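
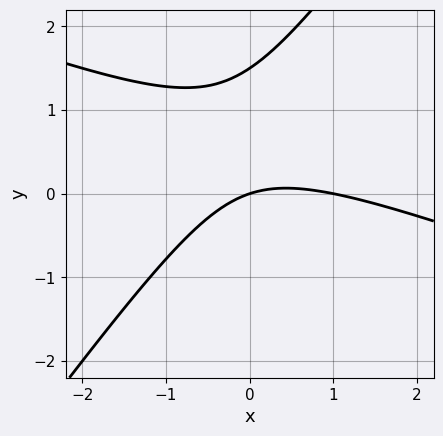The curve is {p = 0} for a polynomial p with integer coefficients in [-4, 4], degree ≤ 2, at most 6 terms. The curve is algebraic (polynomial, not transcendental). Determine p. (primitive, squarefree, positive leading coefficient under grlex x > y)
x^2 + 2*x*y - 2*y^2 - x + 3*y

(a) The degree is 2 — a generic line meets the curve in up to 2 points.
(b) From the visible intercepts: it crosses the y-axis at the gridline y = 0; among the integer gridlines, it crosses the x-axis at x ∈ {0, 1}.
(c) The integer polynomial consistent with all of this is the stated p.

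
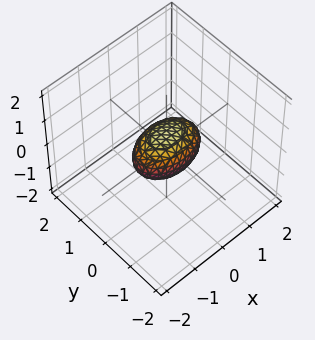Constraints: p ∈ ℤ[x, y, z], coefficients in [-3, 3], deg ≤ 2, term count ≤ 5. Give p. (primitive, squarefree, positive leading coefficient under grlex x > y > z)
x^2 + 2*y^2 + 2*z^2 - 1

First, the degree is 2 — a closed, bounded, convex surface; a quadric.
Then, symmetries: it's symmetric under y → −y, forcing even powers of y; it's symmetric under z → −z, forcing even powers of z; the x ↦ −x reflection is a symmetry, so x appears only in even powers.
Next, reading off the gridlines: the x-axis gridline crossings are at x ∈ {-1, 1}.
Finally, putting this together gives p.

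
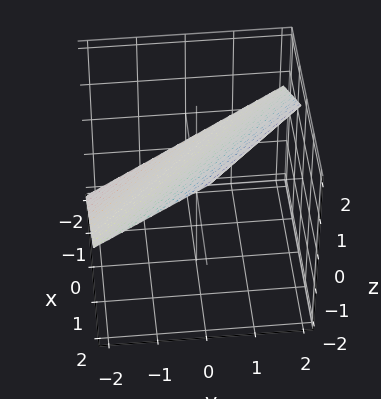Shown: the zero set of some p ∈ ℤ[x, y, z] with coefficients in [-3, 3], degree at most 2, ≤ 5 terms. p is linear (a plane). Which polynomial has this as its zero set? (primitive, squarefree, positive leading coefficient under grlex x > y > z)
2*x + 2*y - 3*z + 2

First, the degree is 1 — every cross-section is a straight line — this is a plane.
Then, from the visible intercepts: it crosses the x-axis at the gridline x = -1; one y-axis crossing is at y = -1.
Finally, the integer polynomial consistent with all of this is the stated p.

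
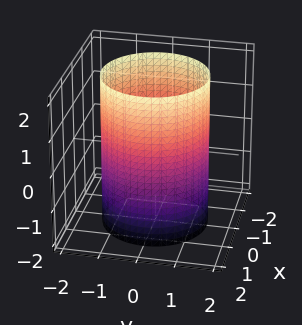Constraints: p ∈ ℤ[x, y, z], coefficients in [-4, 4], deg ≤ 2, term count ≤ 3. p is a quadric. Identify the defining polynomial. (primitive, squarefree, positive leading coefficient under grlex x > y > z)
(a) Degree: constant cross-section along one axis; a quadric, so deg p = 2.
(b) Symmetries: mirror symmetry z ↦ −z ⇒ only even powers of z; rotational symmetry about the z-axis ⇒ p depends on x, y only through x² + y².
(c) Against the integer gridlines: the surface avoids every integer z-axis point in the box; a circular section at z = 0 has radius between 1 and 2.
(d) Fitting integer coefficients to these (and the overall shape) gives p.

x^2 + y^2 - 2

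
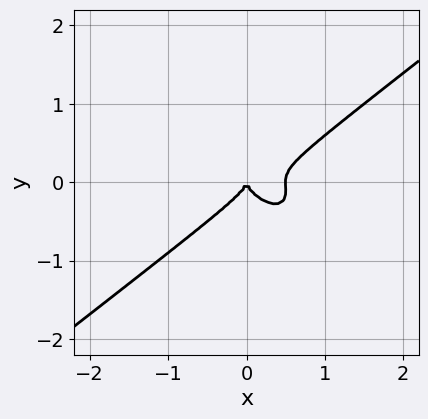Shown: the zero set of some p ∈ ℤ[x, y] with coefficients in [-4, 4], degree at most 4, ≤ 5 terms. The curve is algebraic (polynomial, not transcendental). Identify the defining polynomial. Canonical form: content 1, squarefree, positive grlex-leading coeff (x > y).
(a) Degree: a generic line meets the curve in up to 3 points, so deg p = 3.
(b) Reading off the gridlines: one y-axis crossing is at y = 0; it crosses the x-axis at the gridline x = 0.
(c) These observations pin down the coefficients.

2*x^3 - x*y^2 - 3*y^3 - x^2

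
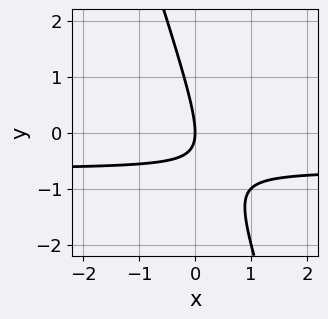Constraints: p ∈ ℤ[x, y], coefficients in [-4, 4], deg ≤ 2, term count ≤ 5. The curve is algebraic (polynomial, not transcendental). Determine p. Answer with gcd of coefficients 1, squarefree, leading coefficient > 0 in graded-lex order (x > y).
3*x*y + y^2 + 2*x

(a) The degree is 2 — a generic line meets the curve in up to 2 points.
(b) Against the integer gridlines: one x-axis crossing is at x = 0; it crosses the y-axis at the gridline y = 0.
(c) These observations pin down the coefficients.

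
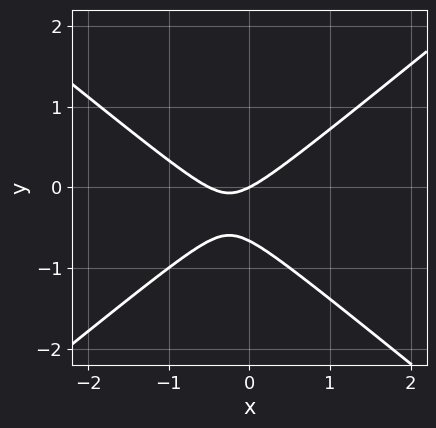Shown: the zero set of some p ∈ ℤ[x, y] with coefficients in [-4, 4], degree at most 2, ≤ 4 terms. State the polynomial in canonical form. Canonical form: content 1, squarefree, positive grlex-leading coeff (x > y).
First, deg p = 2. The shape is more complex than any degree-1 curve.
Then, checking where it meets the axes: one x-axis crossing is at x = 0; it meets the y-axis at y = 0 (among the integer gridlines).
Finally, together with the visible shape, these determine p as stated.

2*x^2 - 3*y^2 + x - 2*y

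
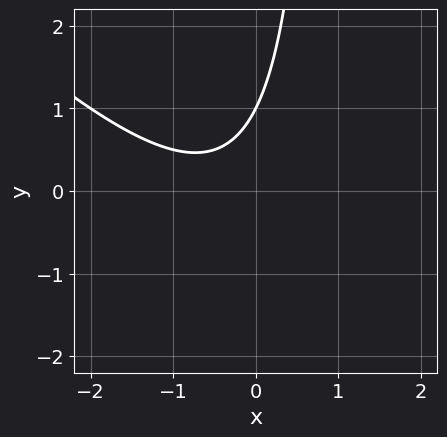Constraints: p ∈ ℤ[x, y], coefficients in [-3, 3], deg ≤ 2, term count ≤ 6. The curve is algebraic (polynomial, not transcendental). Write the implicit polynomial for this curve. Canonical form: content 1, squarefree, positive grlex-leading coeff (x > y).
x^2 + x*y + x - y + 1

1. Degree: the shape is more complex than any degree-1 curve, so deg p = 2.
2. Checking where it meets the axes: it misses every integer gridline on the x-axis; it meets the y-axis at y = 1 (among the integer gridlines).
3. Putting this together gives p.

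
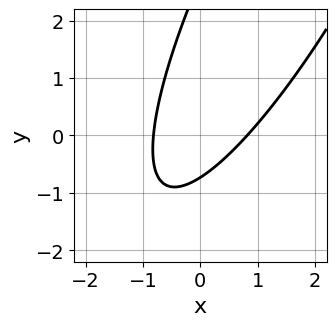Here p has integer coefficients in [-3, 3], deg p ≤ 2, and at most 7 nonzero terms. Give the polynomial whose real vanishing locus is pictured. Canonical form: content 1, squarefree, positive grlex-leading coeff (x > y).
(a) deg p = 2. The shape is more complex than any degree-1 curve.
(b) Matching integer coefficients to the picture gives p.

3*x^2 - 3*x*y + y^2 - 2*y - 2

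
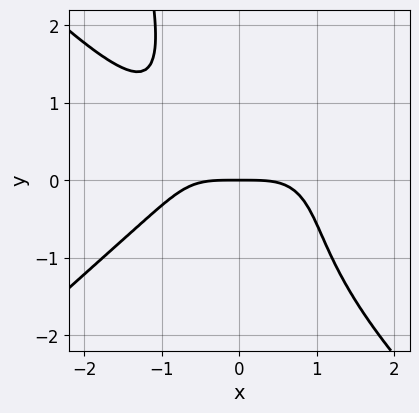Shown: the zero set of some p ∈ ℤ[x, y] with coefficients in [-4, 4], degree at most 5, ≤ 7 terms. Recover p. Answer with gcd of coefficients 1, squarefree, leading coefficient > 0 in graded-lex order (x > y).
x^4 - x^2*y^2 + 2*x*y^2 + y^3 + 2*y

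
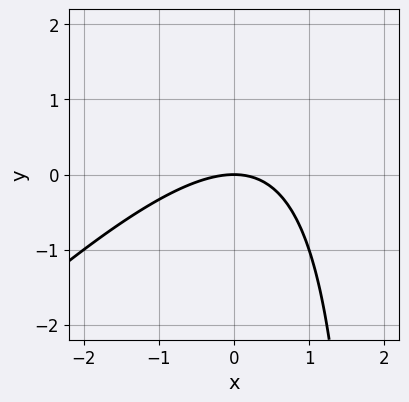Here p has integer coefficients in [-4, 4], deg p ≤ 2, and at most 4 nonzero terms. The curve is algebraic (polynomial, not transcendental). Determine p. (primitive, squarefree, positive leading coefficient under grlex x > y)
x^2 - x*y + 2*y

(a) Degree: a generic line meets the curve in up to 2 points, so deg p = 2.
(b) Observable constraints: it meets the y-axis at y = 0 (among the integer gridlines); it meets the x-axis at x = 0 (among the integer gridlines).
(c) Fitting integer coefficients to these (and the overall shape) gives p.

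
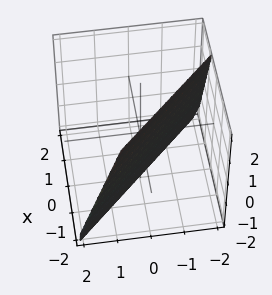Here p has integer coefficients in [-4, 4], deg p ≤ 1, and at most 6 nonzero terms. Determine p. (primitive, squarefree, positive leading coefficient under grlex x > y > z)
(a) Degree: the surface is flat (a plane), so deg p = 1.
(b) Checking where it meets the axes: it meets the z-axis at z = -2 (among the integer gridlines).
(c) Together with the visible shape, these determine p as stated.

3*x + 3*y + z + 2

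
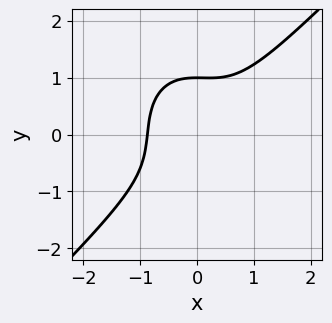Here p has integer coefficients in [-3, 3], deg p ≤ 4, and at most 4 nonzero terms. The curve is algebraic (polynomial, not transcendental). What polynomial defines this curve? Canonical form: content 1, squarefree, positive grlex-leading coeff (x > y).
(a) deg p = 3. The shape is more complex than any degree-2 curve.
(b) Against the integer gridlines: one y-axis crossing is at y = 1.
(c) Solving for integer coefficients yields p as stated.

3*x^3 - x^2*y - 2*y^3 + 2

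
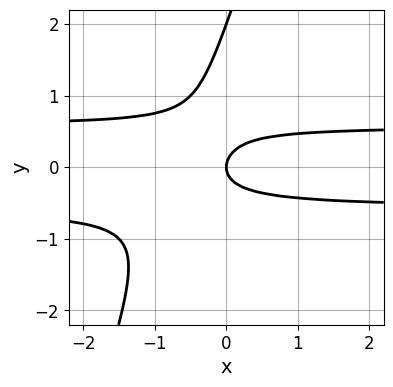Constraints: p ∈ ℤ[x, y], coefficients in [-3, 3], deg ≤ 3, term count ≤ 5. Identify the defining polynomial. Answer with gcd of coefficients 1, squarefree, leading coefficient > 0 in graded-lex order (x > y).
(a) The degree is 3 — the shape is more complex than any degree-2 curve.
(b) From the axis intercepts and sections: the y-axis gridline crossings are at y ∈ {0, 2}; one x-axis crossing is at x = 0.
(c) The integer polynomial consistent with all of this is the stated p.

3*x*y^2 - y^3 + 2*y^2 - x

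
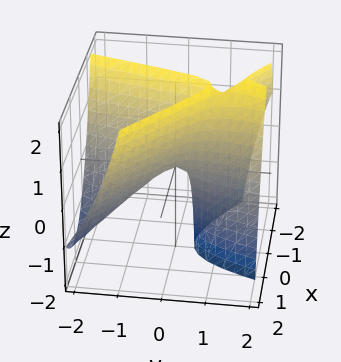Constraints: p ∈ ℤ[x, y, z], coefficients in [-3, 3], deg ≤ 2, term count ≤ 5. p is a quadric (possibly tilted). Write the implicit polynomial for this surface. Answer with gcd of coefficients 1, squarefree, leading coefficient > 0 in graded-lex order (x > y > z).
3*x^2 + 3*x*y - y^2 + 2*y*z - z

First, the degree is 2 — the shape is more complex than any degree-1 surface.
Next, checking where it meets the axes: it meets the z-axis at z = 0 (among the integer gridlines); it meets the y-axis at y = 0 (among the integer gridlines); it crosses the x-axis at the gridline x = 0.
Finally, these observations pin down the coefficients.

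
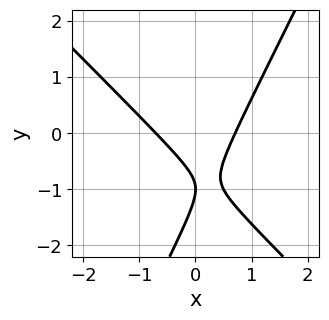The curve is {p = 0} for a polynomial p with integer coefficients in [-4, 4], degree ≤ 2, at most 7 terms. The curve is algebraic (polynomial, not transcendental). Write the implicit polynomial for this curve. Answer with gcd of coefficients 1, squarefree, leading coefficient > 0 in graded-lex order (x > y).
First, deg p = 2. No degree-1 curve has this shape.
Then, reading off the gridlines: it meets the y-axis at y = -1 (among the integer gridlines).
Finally, the integer polynomial consistent with all of this is the stated p.

2*x^2 + x*y - y^2 - 2*y - 1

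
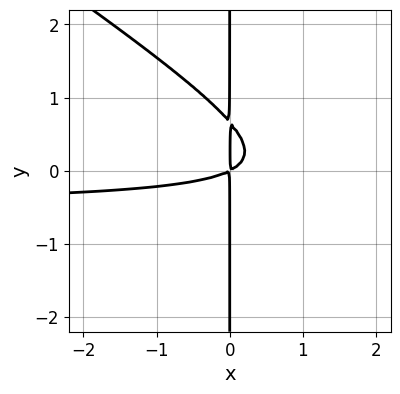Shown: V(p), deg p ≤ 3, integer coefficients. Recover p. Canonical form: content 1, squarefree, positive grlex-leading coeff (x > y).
Degree: the shape is more complex than any degree-2 curve, so deg p = 3.
Checking where it meets the axes: every point of the y-axis in the box is on the curve.
Assembling these constraints gives the stated polynomial.

2*x^2*y + 3*x*y^2 + x^2 - 2*x*y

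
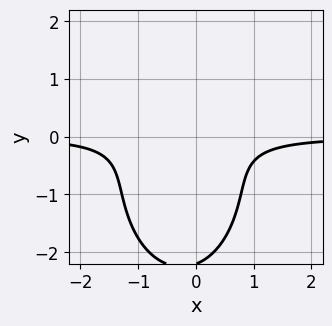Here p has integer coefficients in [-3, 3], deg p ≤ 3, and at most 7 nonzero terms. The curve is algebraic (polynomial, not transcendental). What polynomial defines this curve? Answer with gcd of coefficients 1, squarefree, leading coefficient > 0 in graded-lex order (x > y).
2*x^2*y + y^3 + x*y + 2*y^2 + 1

First, the degree is 3 — the shape is more complex than any degree-2 curve.
Next, reading off the gridlines: the curve avoids every integer y-axis point in the box; it misses every integer gridline on the x-axis.
Finally, matching integer coefficients to the picture gives p.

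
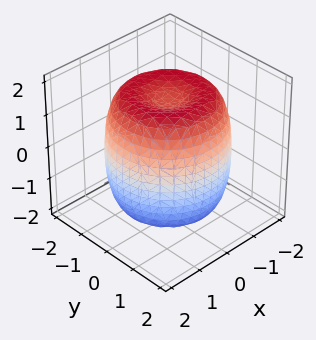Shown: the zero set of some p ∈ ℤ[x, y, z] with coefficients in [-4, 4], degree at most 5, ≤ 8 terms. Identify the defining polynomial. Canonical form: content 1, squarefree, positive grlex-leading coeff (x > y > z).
1. Degree: the shape is more complex than any degree-3 surface, so deg p = 4.
2. Symmetries: the z-axis is an axis of rotation, so x and y enter only as x² + y².
3. Checking where it meets the axes: a circular section at z = -1 has radius between 1 and 2.
4. The integer polynomial consistent with all of this is the stated p.

x^4 + 2*x^2*y^2 + y^4 - 2*x^2 - 2*y^2 + z^2 - 2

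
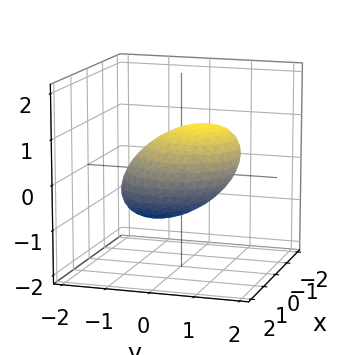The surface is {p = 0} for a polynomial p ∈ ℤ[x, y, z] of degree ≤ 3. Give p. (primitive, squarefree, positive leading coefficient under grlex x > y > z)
1. deg p = 2. No degree-1 surface has this shape.
2. From the axis intercepts and sections: the z-axis gridline crossings are at z ∈ {-1, 1}.
3. Putting this together gives p.

2*x^2 + 2*y^2 - 2*y*z + 3*z^2 - 3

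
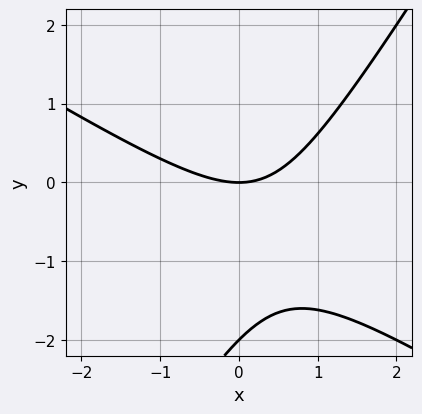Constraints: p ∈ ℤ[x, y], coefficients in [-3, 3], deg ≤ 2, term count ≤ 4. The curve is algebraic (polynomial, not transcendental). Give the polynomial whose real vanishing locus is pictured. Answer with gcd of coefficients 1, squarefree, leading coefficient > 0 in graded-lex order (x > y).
x^2 + x*y - y^2 - 2*y

First, degree: no degree-1 curve has this shape, so deg p = 2.
Next, reading off the gridlines: among the integer gridlines, it crosses the y-axis at y ∈ {-2, 0}; it crosses the x-axis at the gridline x = 0.
Finally, assembling these constraints gives the stated polynomial.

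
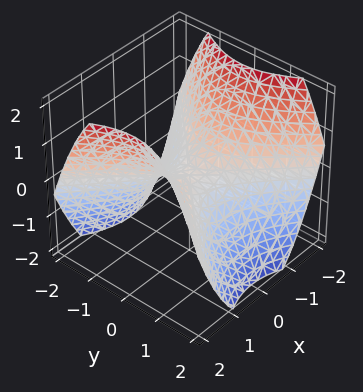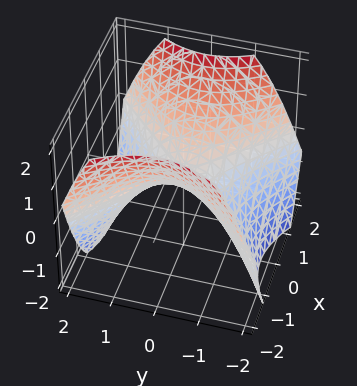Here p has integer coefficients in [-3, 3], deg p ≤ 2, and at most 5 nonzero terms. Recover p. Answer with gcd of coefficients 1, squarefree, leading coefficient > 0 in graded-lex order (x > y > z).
1. The degree is 2 — a saddle surface; a quadric.
2. Symmetries: mirror symmetry x ↦ −x ⇒ only even powers of x; mirror symmetry y ↦ −y ⇒ only even powers of y.
3. Checking where it meets the axes: one y-axis crossing is at y = 0; it crosses the x-axis at the gridline x = 0.
4. Fitting integer coefficients to these (and the overall shape) gives p.

2*x^2 - 2*y^2 - 3*z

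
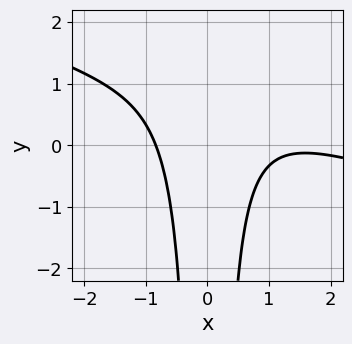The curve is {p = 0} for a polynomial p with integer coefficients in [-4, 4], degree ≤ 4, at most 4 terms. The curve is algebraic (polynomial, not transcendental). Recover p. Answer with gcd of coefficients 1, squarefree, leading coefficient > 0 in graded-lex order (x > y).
x^3 + 3*x^2*y - 2*x^2 + 2

1. deg p = 3.
2. Against the integer gridlines: it misses every integer gridline on the y-axis.
3. These observations pin down the coefficients.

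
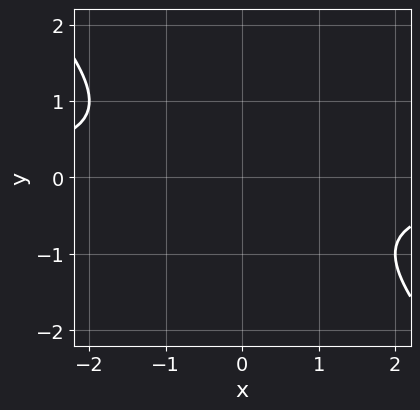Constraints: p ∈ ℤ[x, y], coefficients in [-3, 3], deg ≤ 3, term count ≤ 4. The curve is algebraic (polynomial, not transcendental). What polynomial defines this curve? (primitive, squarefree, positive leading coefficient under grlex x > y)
x*y + y^2 + 1

(a) Degree: a generic line meets the curve in up to 2 points, so deg p = 2.
(b) Checking where it meets the axes: the curve avoids every integer x-axis point in the box; the curve avoids every integer y-axis point in the box.
(c) Together with the visible shape, these determine p as stated.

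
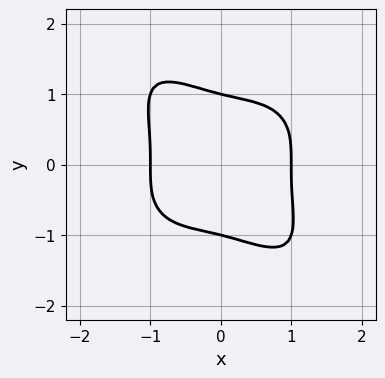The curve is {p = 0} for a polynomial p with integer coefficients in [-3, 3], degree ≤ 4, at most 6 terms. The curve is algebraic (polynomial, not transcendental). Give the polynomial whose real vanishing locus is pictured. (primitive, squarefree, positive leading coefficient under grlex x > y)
1. The degree is 4 — no degree-3 curve has this shape.
2. Checking where it meets the axes: the y-axis gridline crossings are at y ∈ {-1, 1}; the x-axis gridline crossings are at x ∈ {-1, 1}.
3. The integer polynomial consistent with all of this is the stated p.

x^4 + x*y^3 + y^4 - 1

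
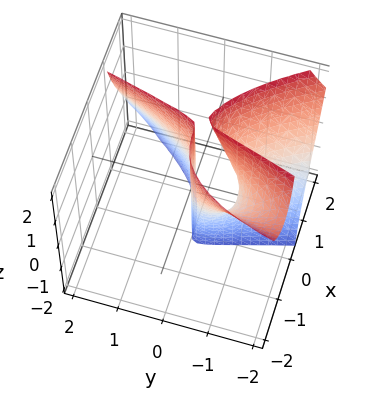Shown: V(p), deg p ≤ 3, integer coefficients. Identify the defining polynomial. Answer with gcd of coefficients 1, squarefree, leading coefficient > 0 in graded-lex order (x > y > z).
First, degree: the shape is more complex than any degree-2 surface, so deg p = 3.
Then, observable constraints: it meets the x-axis at x = 0 (among the integer gridlines); the y-axis gridline crossings are at y ∈ {-1, 0}; every point of the z-axis in the box is on the surface.
Finally, solving for integer coefficients yields p as stated.

3*x^3 + 3*x*y*z - 2*y^2 - 2*y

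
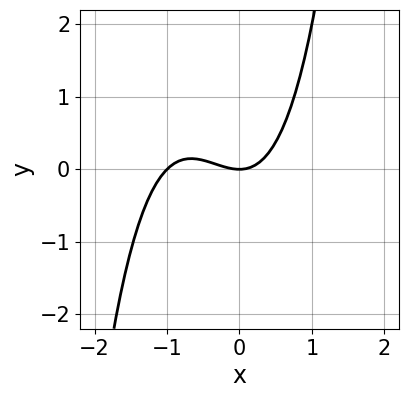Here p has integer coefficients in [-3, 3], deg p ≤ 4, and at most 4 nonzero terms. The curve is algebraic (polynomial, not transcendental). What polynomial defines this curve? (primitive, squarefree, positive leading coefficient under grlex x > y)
x^3 + x^2 - y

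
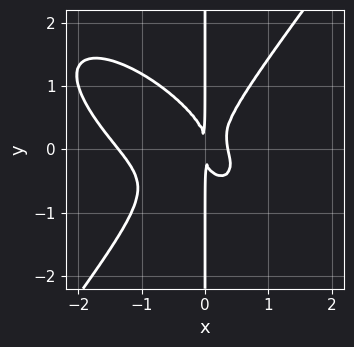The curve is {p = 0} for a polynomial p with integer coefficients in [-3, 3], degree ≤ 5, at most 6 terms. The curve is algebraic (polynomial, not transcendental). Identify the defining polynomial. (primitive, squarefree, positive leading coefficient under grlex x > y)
2*x^4 + 2*x^3*y - 2*x*y^3 + 2*x^3 - x^2

1. Degree: a generic line meets the curve in up to 4 points, so deg p = 4.
2. Against the integer gridlines: every point of the y-axis in the box is on the curve.
3. Putting this together gives p.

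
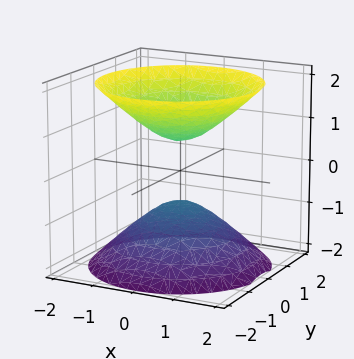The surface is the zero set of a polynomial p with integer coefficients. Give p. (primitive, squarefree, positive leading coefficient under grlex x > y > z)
2*x^2 + 2*y^2 - 2*z^2 + 1

I count 2 distinct pieces. Treating them together as one polynomial.
deg p = 2. Two sheets facing apart; a quadric.
Symmetries: it's symmetric under z → −z, forcing even powers of z; the surface is invariant under rotation about z: p = q(x² + y², z).
Checking where it meets the axes: it misses every integer gridline on the y-axis; a circular section at z = 1 has radius between 0 and 1; it misses every integer gridline on the x-axis.
These observations pin down the coefficients.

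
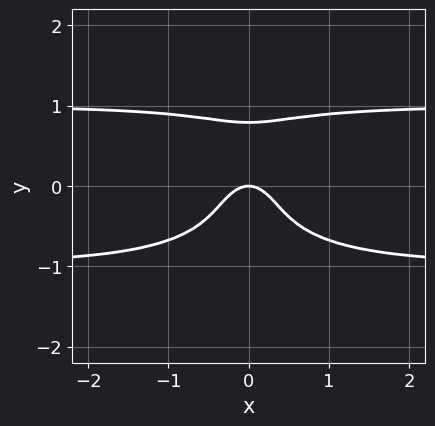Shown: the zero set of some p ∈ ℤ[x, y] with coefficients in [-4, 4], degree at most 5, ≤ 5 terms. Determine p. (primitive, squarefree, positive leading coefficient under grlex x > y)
2*x^2*y^2 + 2*y^4 - 2*x^2 - y

First, deg p = 4. A generic line meets the curve in up to 4 points.
Next, symmetries: the x ↦ −x reflection is a symmetry, so x appears only in even powers.
Next, observable constraints: it crosses the x-axis at the gridline x = 0; it meets the y-axis at y = 0 (among the integer gridlines).
Finally, these observations pin down the coefficients.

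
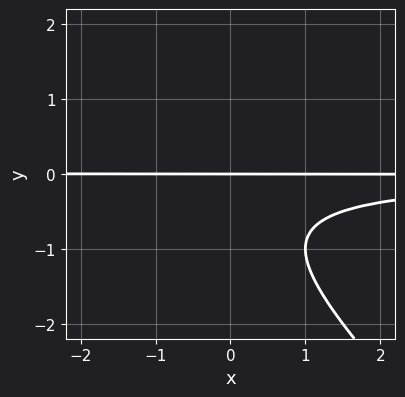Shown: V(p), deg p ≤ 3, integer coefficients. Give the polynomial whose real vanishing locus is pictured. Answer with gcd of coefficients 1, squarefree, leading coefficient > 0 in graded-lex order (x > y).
x*y^2 + y^3 + y^2 + y

Degree: no degree-2 curve has this shape, so deg p = 3.
Observable constraints: it crosses the y-axis at the gridline y = 0; every point of the x-axis in the box is on the curve.
Putting this together gives p.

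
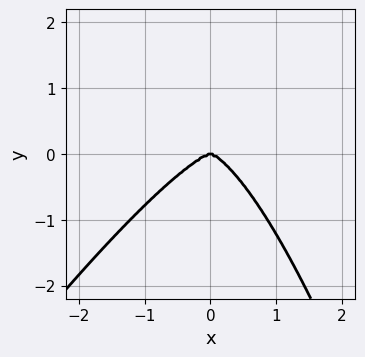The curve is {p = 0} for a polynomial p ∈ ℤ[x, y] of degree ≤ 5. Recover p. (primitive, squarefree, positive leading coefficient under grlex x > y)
(a) deg p = 4.
(b) Checking where it meets the axes: it crosses the x-axis at the gridline x = 0; it meets the y-axis at y = 0 (among the integer gridlines).
(c) Solving for integer coefficients yields p as stated.

3*x^4 - 2*x^3*y + 3*y^3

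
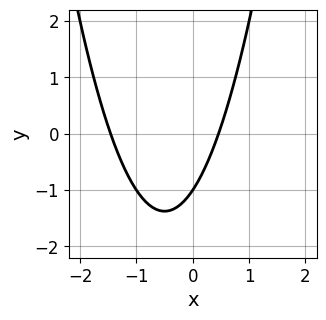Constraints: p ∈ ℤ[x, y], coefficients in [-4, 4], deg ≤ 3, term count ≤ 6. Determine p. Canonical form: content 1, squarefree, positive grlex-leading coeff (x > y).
First, deg p = 2. A generic line meets the curve in up to 2 points.
Then, from the axis intercepts and sections: it meets the y-axis at y = -1 (among the integer gridlines).
Finally, fitting integer coefficients to these (and the overall shape) gives p.

3*x^2 + 3*x - 2*y - 2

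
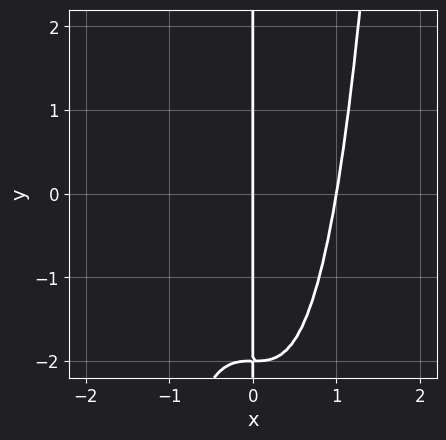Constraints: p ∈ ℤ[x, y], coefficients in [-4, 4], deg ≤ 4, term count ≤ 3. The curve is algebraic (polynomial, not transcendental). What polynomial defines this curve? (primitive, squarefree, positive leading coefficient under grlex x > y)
(a) Degree: a generic line meets the curve in up to 4 points, so deg p = 4.
(b) From the axis intercepts and sections: among the integer gridlines, it crosses the x-axis at x ∈ {0, 1}; every point of the y-axis in the box is on the curve.
(c) Putting this together gives p.

2*x^4 - x*y - 2*x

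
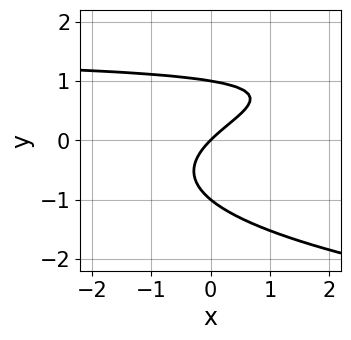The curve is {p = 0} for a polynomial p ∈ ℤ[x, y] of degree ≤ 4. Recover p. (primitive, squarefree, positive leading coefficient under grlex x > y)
3*y^3 - 2*x*y + 3*x - 3*y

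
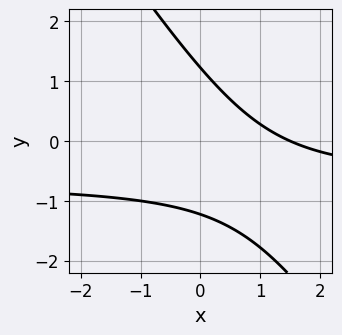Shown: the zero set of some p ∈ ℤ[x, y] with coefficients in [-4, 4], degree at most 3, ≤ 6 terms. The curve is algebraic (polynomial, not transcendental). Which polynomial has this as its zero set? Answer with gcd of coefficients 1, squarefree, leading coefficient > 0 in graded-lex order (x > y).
deg p = 2. A generic line meets the curve in up to 2 points.
The integer polynomial consistent with all of this is the stated p.

3*x*y + 2*y^2 + 2*x - 3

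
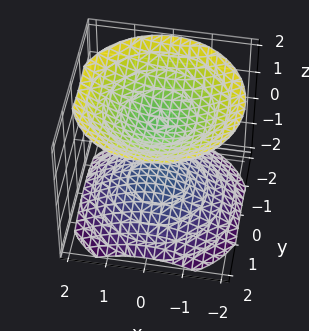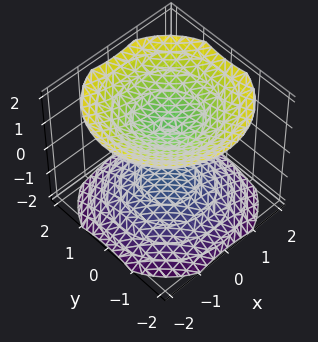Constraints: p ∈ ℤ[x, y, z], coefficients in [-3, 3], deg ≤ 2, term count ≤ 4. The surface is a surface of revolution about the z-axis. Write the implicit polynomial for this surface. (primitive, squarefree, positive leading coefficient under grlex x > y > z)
I count 2 distinct pieces.
The degree is 2 — the shape is more complex than any degree-1 surface.
By symmetry, every cross-section ⟂ z is a circle, so x, y appear only via x² + y².
Reading off the gridlines: among the integer gridlines, it crosses the z-axis at z ∈ {-1, 1}; the surface avoids every integer x-axis point in the box.
The integer polynomial consistent with all of this is the stated p.

2*x^2 + 2*y^2 - 3*z^2 + 3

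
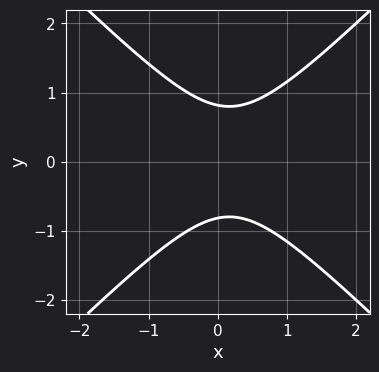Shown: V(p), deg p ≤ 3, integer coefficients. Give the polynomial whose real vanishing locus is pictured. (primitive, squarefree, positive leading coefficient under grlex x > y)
deg p = 2. A generic line meets the curve in up to 2 points.
Symmetries: mirror symmetry y ↦ −y ⇒ only even powers of y.
Checking where it meets the axes: no x-intercept at any integer in the box.
These observations pin down the coefficients.

3*x^2 - 3*y^2 - x + 2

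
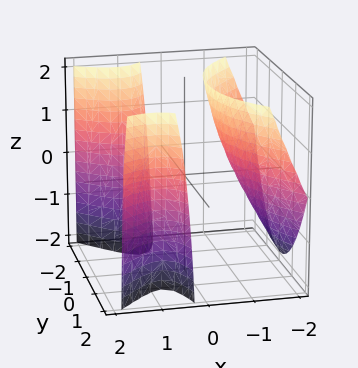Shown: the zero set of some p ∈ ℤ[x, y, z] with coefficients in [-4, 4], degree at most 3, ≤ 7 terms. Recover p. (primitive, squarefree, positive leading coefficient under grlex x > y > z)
2*x^3 - x^2*z - 2*x*y^2 + 2*x*z + 3

First, I count 3 distinct pieces.
Then, deg p = 3.
Then, reading off the gridlines: no y-intercept at any integer in the box; no z-intercept at any integer in the box.
Finally, together with the visible shape, these determine p as stated.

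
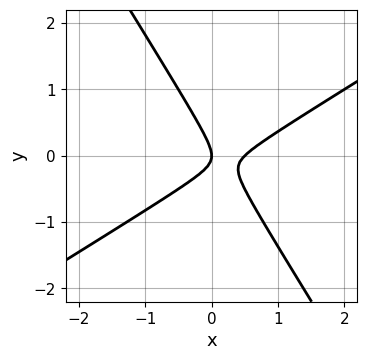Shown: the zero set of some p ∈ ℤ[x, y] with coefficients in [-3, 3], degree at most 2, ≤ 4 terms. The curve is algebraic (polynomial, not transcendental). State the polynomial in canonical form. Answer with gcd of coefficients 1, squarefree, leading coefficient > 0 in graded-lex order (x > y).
1. The degree is 2 — the shape is more complex than any degree-1 curve.
2. From the visible intercepts: it meets the x-axis at x = 0 (among the integer gridlines); one y-axis crossing is at y = 0.
3. Fitting integer coefficients to these (and the overall shape) gives p.

2*x^2 - 2*x*y - 2*y^2 - x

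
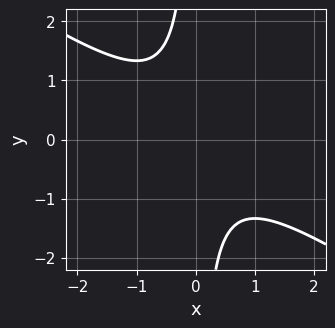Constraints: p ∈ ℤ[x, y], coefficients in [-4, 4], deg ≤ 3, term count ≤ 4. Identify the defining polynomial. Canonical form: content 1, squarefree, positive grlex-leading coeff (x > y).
2*x^2 + 3*x*y + 2

(a) The degree is 2 — no degree-1 curve has this shape.
(b) From the visible intercepts: the curve avoids every integer y-axis point in the box; the curve avoids every integer x-axis point in the box.
(c) Assembling these constraints gives the stated polynomial.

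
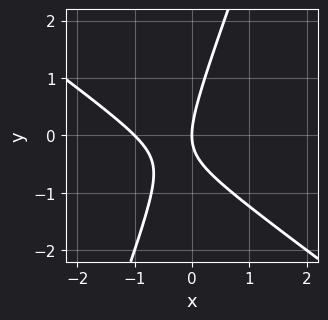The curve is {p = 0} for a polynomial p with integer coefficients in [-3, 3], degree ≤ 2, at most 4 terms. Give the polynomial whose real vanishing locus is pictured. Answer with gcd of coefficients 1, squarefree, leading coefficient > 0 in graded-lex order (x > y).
2*x^2 + 2*x*y - y^2 + 2*x

The degree is 2 — the shape is more complex than any degree-1 curve.
Reading off the gridlines: it meets the y-axis at y = 0 (among the integer gridlines); among the integer gridlines, it crosses the x-axis at x ∈ {-1, 0}.
Putting this together gives p.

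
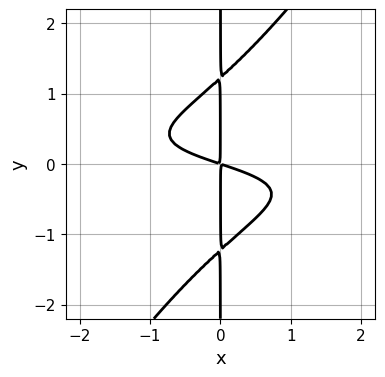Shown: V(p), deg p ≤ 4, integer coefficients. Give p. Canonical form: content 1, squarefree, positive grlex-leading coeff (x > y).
1. The degree is 4 — a generic line meets the curve in up to 4 points.
2. Observable constraints: the visible y-axis segment lies entirely on the curve.
3. The integer polynomial consistent with all of this is the stated p.

3*x^2*y^2 - 2*x*y^3 + x^2 + 3*x*y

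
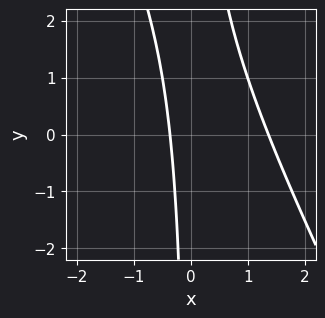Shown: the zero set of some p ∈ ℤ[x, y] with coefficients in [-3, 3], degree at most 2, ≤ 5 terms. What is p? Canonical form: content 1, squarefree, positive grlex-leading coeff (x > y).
(a) Degree: the shape is more complex than any degree-1 curve, so deg p = 2.
(b) Observable constraints: no y-intercept at any integer in the box.
(c) Assembling these constraints gives the stated polynomial.

2*x^2 + x*y - 2*x - 1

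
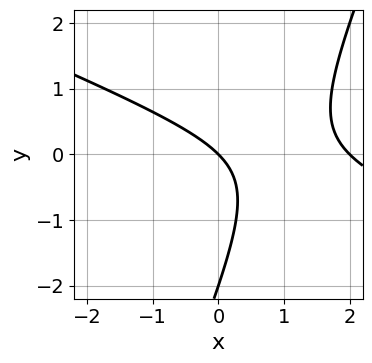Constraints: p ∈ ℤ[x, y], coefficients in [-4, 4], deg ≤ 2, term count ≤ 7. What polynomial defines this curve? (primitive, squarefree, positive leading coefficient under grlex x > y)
First, the degree is 2 — a generic line meets the curve in up to 2 points.
Then, from the axis intercepts and sections: among the integer gridlines, it crosses the x-axis at x ∈ {0, 2}; the y-axis gridline crossings are at y ∈ {-2, 0}.
Finally, together with the visible shape, these determine p as stated.

x^2 + 2*x*y - y^2 - 2*x - 2*y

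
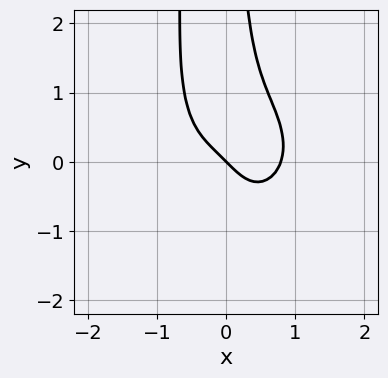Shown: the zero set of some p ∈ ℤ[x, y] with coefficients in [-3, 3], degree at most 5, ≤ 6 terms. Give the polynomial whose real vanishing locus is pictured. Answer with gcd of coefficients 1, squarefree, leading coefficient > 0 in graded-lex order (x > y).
(a) Degree: no degree-3 curve has this shape, so deg p = 4.
(b) Reading off the gridlines: it meets the x-axis at x = 0 (among the integer gridlines); it crosses the y-axis at the gridline y = 0.
(c) The integer polynomial consistent with all of this is the stated p.

2*x^4 + 2*x^2*y^2 + x*y^2 - x - y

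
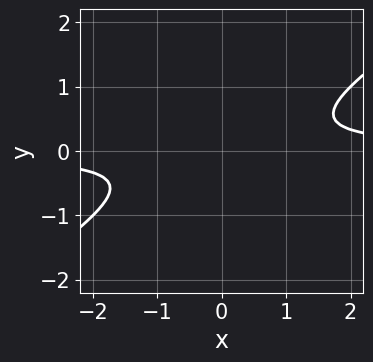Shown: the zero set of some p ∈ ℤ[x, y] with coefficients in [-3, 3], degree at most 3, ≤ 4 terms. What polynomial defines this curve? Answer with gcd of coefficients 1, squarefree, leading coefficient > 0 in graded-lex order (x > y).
2*x*y - 3*y^2 - 1

1. deg p = 2. The shape is more complex than any degree-1 curve.
2. From the axis intercepts and sections: the curve avoids every integer y-axis point in the box; the curve avoids every integer x-axis point in the box.
3. Assembling these constraints gives the stated polynomial.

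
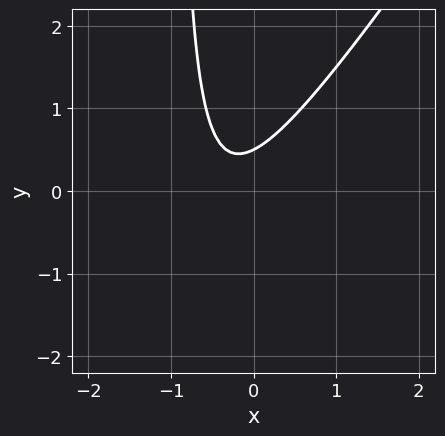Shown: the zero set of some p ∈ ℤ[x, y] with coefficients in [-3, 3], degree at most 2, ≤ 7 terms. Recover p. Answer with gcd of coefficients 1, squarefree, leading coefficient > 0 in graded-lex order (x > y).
deg p = 2. No degree-1 curve has this shape.
From the visible intercepts: no x-intercept at any integer in the box.
Putting this together gives p.

3*x^2 - 2*x*y + 2*x - 2*y + 1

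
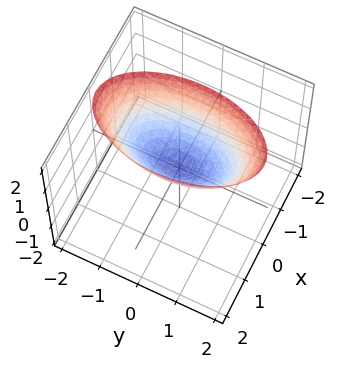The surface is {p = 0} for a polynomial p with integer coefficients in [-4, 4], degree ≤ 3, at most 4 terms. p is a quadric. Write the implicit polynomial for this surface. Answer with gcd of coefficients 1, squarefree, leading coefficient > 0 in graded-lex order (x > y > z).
3*x^2 + y^2 - 2*z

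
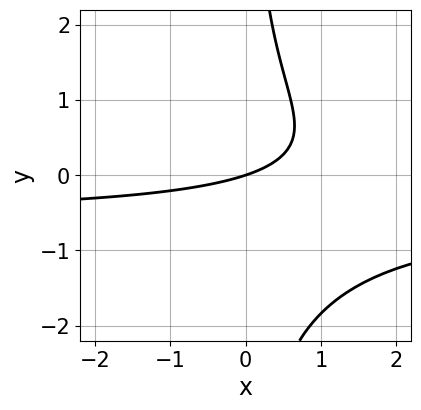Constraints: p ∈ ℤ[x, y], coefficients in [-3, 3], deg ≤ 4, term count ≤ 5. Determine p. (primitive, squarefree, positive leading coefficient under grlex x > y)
First, degree: a generic line meets the curve in up to 4 points, so deg p = 4.
Then, from the visible intercepts: it meets the y-axis at y = 0 (among the integer gridlines); it crosses the x-axis at the gridline x = 0.
Finally, solving for integer coefficients yields p as stated.

x*y^3 + x*y^2 + 2*x*y + x - 3*y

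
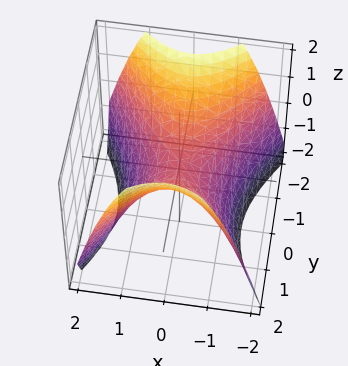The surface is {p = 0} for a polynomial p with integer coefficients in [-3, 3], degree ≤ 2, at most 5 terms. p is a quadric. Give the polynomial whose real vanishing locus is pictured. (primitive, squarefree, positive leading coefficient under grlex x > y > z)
3*x^2 - 2*y^2 + 3*z

(a) deg p = 2.
(b) Symmetries: it's symmetric under y → −y, forcing even powers of y; mirror symmetry x ↦ −x ⇒ only even powers of x.
(c) Checking where it meets the axes: one y-axis crossing is at y = 0; one z-axis crossing is at z = 0.
(d) Assembling these constraints gives the stated polynomial.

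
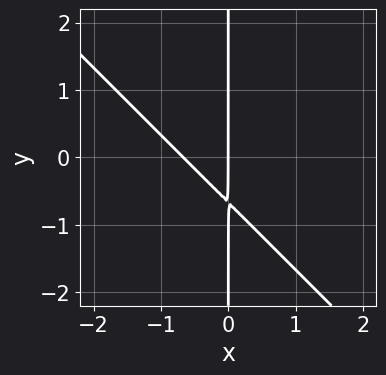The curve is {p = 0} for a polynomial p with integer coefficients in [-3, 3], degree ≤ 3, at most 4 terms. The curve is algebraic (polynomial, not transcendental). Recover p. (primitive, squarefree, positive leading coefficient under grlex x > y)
(a) The degree is 2 — no degree-1 curve has this shape.
(b) Against the integer gridlines: one x-axis crossing is at x = 0; the visible y-axis segment lies entirely on the curve.
(c) Putting this together gives p.

3*x^2 + 3*x*y + 2*x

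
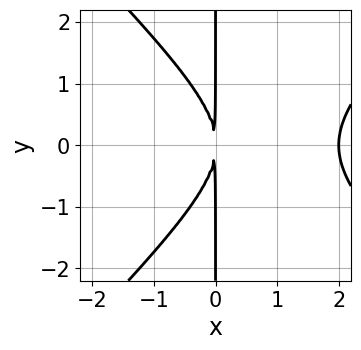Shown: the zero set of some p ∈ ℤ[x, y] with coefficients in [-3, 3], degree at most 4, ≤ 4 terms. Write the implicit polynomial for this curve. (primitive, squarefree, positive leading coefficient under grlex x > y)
(a) deg p = 3. The shape is more complex than any degree-2 curve.
(b) Symmetries: it's symmetric under y → −y, forcing even powers of y.
(c) Against the integer gridlines: every point of the y-axis in the box is on the curve; it crosses the x-axis at the gridline x = 2.
(d) Fitting integer coefficients to these (and the overall shape) gives p.

x^3 - x*y^2 - 2*x^2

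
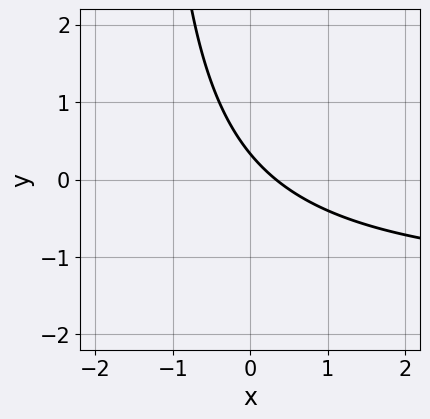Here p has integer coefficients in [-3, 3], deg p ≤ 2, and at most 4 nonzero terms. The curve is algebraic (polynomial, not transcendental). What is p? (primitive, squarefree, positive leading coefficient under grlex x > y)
2*x*y + 3*x + 3*y - 1

First, degree: a generic line meets the curve in up to 2 points, so deg p = 2.
Finally, the integer polynomial consistent with all of this is the stated p.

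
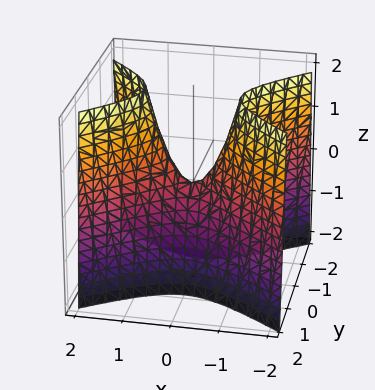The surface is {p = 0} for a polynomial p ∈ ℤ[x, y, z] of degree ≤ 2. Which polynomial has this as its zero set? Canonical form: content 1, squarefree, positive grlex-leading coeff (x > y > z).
Degree: a saddle surface; a quadric, so deg p = 2.
Symmetries: mirror symmetry x ↦ −x ⇒ only even powers of x; it's symmetric under y → −y, forcing even powers of y.
Observable constraints: it crosses the z-axis at the gridline z = 0; it crosses the y-axis at the gridline y = 0; it crosses the x-axis at the gridline x = 0.
Assembling these constraints gives the stated polynomial.

2*x^2 - 3*y^2 - z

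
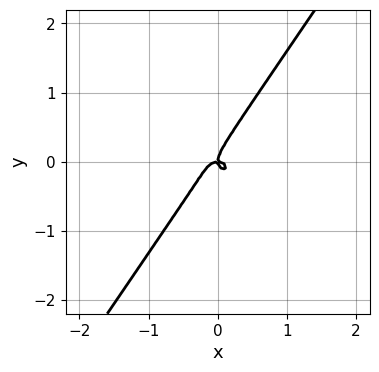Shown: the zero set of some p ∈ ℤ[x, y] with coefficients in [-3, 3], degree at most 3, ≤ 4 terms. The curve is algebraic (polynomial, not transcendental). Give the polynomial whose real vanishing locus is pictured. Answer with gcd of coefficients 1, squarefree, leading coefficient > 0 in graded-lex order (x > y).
1. Degree: a generic line meets the curve in up to 3 points, so deg p = 3.
2. Checking where it meets the axes: it crosses the y-axis at the gridline y = 0; one x-axis crossing is at x = 0.
3. Solving for integer coefficients yields p as stated.

3*x^3 + 3*x*y^2 - 3*y^3 + x*y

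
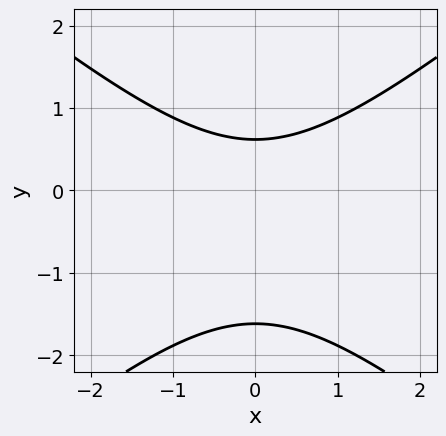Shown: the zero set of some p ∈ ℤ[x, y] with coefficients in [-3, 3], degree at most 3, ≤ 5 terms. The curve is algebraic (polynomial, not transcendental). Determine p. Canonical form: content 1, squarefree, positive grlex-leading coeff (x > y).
2*x^2 - 3*y^2 - 3*y + 3

1. deg p = 2.
2. Symmetries: it's symmetric under x → −x, forcing even powers of x.
3. From the axis intercepts and sections: it misses every integer gridline on the x-axis.
4. Matching integer coefficients to the picture gives p.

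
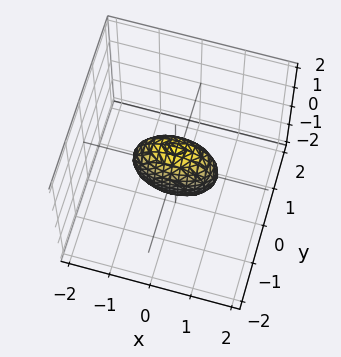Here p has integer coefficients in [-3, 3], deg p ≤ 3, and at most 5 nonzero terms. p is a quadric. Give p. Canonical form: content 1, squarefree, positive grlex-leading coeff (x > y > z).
x^2 + 3*y^2 + z^2 - 1

1. Degree: bounded and convex; a quadric, so deg p = 2.
2. Symmetries: the y ↦ −y reflection is a symmetry, so y appears only in even powers; it's symmetric under x → −x, forcing even powers of x; mirror symmetry z ↦ −z ⇒ only even powers of z.
3. Against the integer gridlines: the z-axis gridline crossings are at z ∈ {-1, 1}; the x-axis gridline crossings are at x ∈ {-1, 1}.
4. Together with the visible shape, these determine p as stated.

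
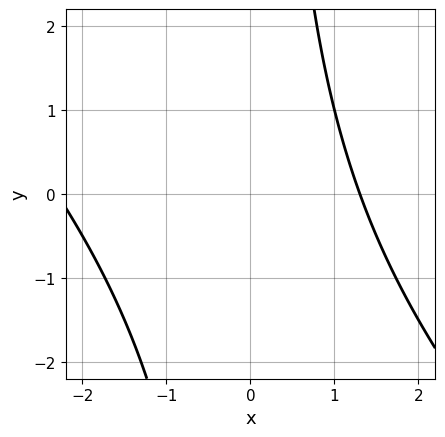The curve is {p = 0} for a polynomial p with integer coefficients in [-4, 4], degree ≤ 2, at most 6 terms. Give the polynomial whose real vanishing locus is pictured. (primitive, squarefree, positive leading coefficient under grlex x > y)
x^2 + x*y + x - 3

1. deg p = 2. No degree-1 curve has this shape.
2. From the visible intercepts: no y-intercept at any integer in the box.
3. Fitting integer coefficients to these (and the overall shape) gives p.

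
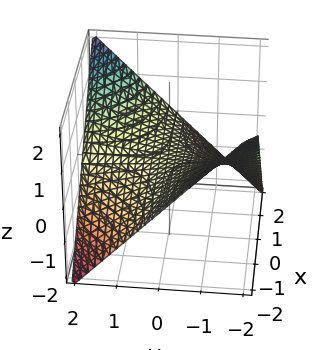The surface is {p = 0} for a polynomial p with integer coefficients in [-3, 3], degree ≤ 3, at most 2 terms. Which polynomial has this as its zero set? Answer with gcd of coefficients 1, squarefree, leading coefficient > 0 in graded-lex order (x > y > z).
deg p = 2. A hyperbolic paraboloid; a quadric.
From the axis intercepts and sections: the visible y-axis segment lies entirely on the surface; it crosses the z-axis at the gridline z = 0; every point of the x-axis in the box is on the surface.
Putting this together gives p.

x*y - 2*z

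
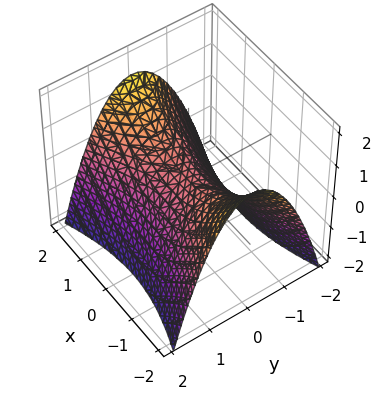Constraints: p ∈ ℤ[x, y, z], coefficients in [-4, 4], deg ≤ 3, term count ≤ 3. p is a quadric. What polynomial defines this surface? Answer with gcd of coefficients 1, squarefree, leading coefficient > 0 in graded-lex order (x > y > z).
x^2 - 3*y^2 - 3*z

(a) The degree is 2 — a saddle surface; a quadric.
(b) Symmetries: it's symmetric under x → −x, forcing even powers of x; mirror symmetry y ↦ −y ⇒ only even powers of y.
(c) From the axis intercepts and sections: it crosses the z-axis at the gridline z = 0; one x-axis crossing is at x = 0.
(d) Fitting integer coefficients to these (and the overall shape) gives p.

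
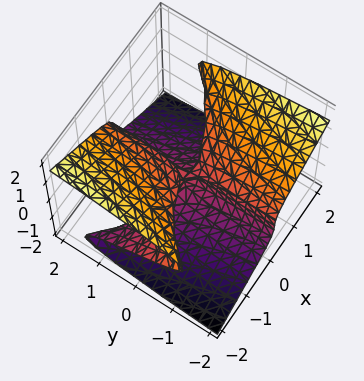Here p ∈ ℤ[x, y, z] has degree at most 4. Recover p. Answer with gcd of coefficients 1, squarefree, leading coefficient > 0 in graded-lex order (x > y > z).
x^2*z - 2*z^3 - x*y

First, deg p = 3.
Then, from the visible intercepts: every point of the y-axis in the box is on the surface; every point of the x-axis in the box is on the surface; it meets the z-axis at z = 0 (among the integer gridlines).
Finally, matching integer coefficients to the picture gives p.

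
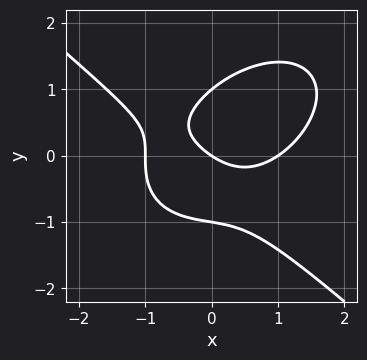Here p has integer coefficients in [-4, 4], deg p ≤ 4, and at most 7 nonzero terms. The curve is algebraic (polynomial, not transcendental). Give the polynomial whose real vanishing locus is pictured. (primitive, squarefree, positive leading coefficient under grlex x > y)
2*x^3 + 3*y^3 - 3*x*y - 2*x - 3*y

The degree is 3 — a generic line meets the curve in up to 3 points.
Observable constraints: among the integer gridlines, it crosses the x-axis at x ∈ {-1, 0, 1}; among the integer gridlines, it crosses the y-axis at y ∈ {-1, 0, 1}.
Fitting integer coefficients to these (and the overall shape) gives p.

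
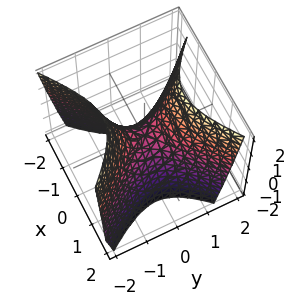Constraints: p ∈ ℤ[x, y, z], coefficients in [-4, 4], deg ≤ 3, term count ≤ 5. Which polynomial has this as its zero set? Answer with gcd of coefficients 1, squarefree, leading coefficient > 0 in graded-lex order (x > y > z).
3*x^2 - x*y - 3*y^2 + 2*z

1. Degree: the shape is more complex than any degree-1 surface, so deg p = 2.
2. From the axis intercepts and sections: it meets the x-axis at x = 0 (among the integer gridlines); it meets the y-axis at y = 0 (among the integer gridlines); one z-axis crossing is at z = 0.
3. Fitting integer coefficients to these (and the overall shape) gives p.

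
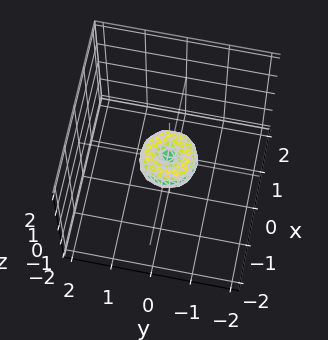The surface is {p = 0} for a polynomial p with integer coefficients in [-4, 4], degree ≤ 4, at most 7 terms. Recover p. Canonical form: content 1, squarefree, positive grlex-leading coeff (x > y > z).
2*x^4 + 4*x^2*y^2 + 2*y^4 - x^2 - y^2 + z^2

1. deg p = 4. The shape is more complex than any degree-3 surface.
2. Symmetries: rotational symmetry about the z-axis ⇒ p depends on x, y only through x² + y².
3. From the axis intercepts and sections: one z-axis crossing is at z = 0; one x-axis crossing is at x = 0; one y-axis crossing is at y = 0; a circular section at z = 0 has radius between 0 and 1.
4. Assembling these constraints gives the stated polynomial.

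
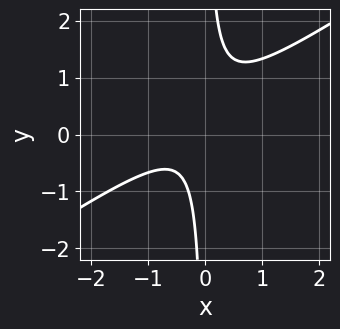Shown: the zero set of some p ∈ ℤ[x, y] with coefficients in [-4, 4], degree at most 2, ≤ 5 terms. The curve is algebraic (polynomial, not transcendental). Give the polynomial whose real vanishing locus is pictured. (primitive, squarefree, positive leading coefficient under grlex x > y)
First, deg p = 2. A generic line meets the curve in up to 2 points.
Next, against the integer gridlines: the curve avoids every integer x-axis point in the box; it misses every integer gridline on the y-axis.
Finally, putting this together gives p.

2*x^2 - 3*x*y + x + 1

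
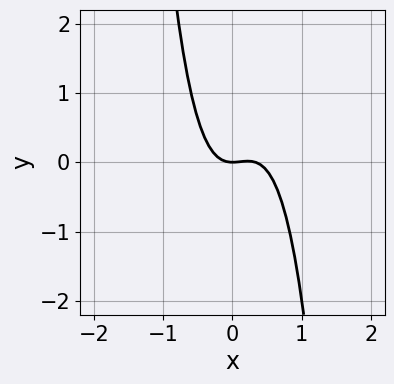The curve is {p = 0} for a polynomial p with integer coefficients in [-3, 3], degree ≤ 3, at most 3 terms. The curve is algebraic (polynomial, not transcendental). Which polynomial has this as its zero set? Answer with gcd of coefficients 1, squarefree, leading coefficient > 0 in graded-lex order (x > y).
Degree: a generic line meets the curve in up to 3 points, so deg p = 3.
Against the integer gridlines: it meets the x-axis at x = 0 (among the integer gridlines); it meets the y-axis at y = 0 (among the integer gridlines).
Matching integer coefficients to the picture gives p.

3*x^3 - x^2 + y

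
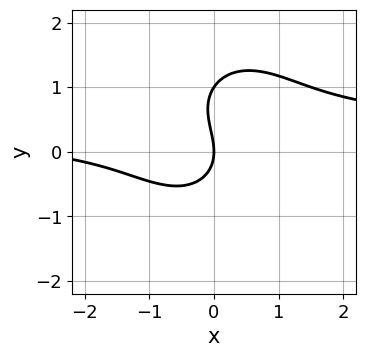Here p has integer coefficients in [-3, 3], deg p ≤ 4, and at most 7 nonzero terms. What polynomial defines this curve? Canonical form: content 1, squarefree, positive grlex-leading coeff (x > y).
3*x^2*y + 2*y^3 - x^2 - 2*y^2 - 3*x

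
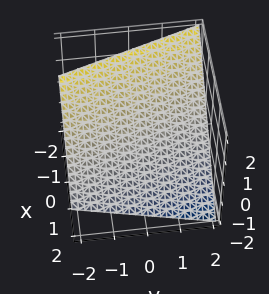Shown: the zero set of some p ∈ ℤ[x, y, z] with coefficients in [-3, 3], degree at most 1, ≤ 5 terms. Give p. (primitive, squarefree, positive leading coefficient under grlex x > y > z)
3*x + y + 3*z - 2

1. deg p = 1. Every cross-section is a straight line — this is a plane.
2. From the visible intercepts: it crosses the y-axis at the gridline y = 2.
3. These observations pin down the coefficients.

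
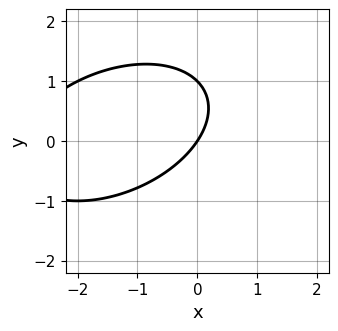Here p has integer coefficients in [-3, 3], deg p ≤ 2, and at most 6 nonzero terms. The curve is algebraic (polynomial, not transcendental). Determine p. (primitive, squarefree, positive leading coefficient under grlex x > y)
(a) deg p = 2.
(b) Observable constraints: among the integer gridlines, it crosses the y-axis at y ∈ {0, 1}; it meets the x-axis at x = 0 (among the integer gridlines).
(c) The integer polynomial consistent with all of this is the stated p.

x^2 - x*y + 2*y^2 + 3*x - 2*y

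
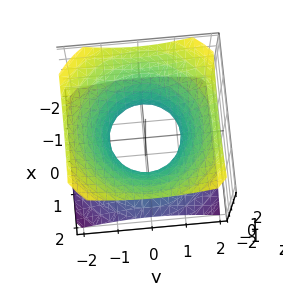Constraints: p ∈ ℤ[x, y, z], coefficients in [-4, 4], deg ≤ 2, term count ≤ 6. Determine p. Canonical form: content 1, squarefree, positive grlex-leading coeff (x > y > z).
2*x^2 + 2*y^2 - 3*z^2 - 2

(a) deg p = 2. One connected sheet with a waist; a quadric.
(b) Symmetries: mirror symmetry z ↦ −z ⇒ only even powers of z; the surface is invariant under rotation about z: p = q(x² + y², z).
(c) Against the integer gridlines: a circular section at z = 0 has radius exactly 1; the y-axis gridline crossings are at y ∈ {-1, 1}.
(d) The integer polynomial consistent with all of this is the stated p. Check: (-1, 0, 0) on the x-axis lies on the surface, and p(-1, 0, 0) = 0. ✓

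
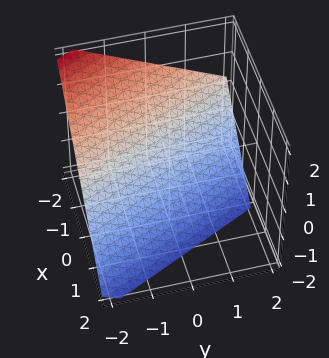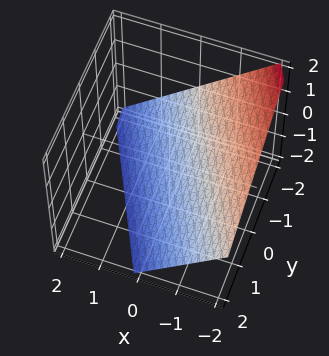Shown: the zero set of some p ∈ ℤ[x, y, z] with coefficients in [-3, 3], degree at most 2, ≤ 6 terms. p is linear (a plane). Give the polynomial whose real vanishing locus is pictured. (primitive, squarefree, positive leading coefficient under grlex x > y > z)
2*x + y + 2*z + 2

(a) The degree is 1 — the surface is flat (a plane).
(b) Against the integer gridlines: one x-axis crossing is at x = -1; it crosses the y-axis at the gridline y = -2.
(c) Solving for integer coefficients yields p as stated. Check: (0, 0, -1) on the z-axis lies on the surface, and p(0, 0, -1) = 0. ✓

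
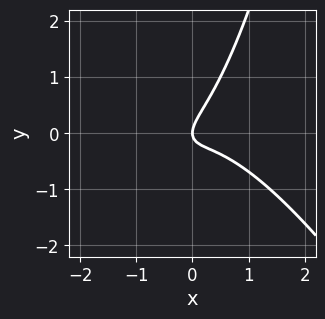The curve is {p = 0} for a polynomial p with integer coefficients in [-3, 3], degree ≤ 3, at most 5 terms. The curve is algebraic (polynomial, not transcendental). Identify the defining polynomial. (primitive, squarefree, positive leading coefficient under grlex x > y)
2*x^3 + x^2*y + 2*x*y - 2*y^2 + x

Degree: a generic line meets the curve in up to 3 points, so deg p = 3.
Reading off the gridlines: it meets the x-axis at x = 0 (among the integer gridlines); one y-axis crossing is at y = 0.
Putting this together gives p.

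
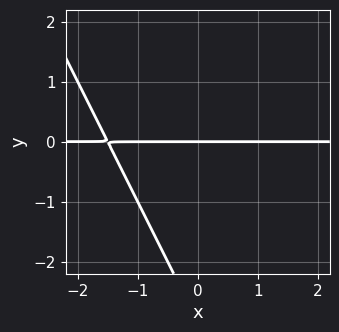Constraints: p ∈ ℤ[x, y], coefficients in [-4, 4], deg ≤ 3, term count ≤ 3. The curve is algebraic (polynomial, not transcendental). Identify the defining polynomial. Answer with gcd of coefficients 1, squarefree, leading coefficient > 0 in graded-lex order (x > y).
(a) deg p = 2. No degree-1 curve has this shape.
(b) Reading off the gridlines: every point of the x-axis in the box is on the curve; it meets the y-axis at y = 0 (among the integer gridlines).
(c) Matching integer coefficients to the picture gives p.

2*x*y + y^2 + 3*y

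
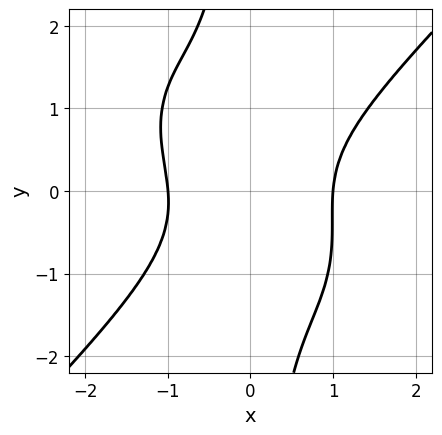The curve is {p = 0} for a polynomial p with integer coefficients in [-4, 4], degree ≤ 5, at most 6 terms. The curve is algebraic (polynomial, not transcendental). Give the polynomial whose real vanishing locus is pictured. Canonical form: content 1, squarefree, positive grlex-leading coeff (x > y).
3*x^4 - 3*x*y^3 - x^2*y - 3*y^2 - 3

deg p = 4. No degree-3 curve has this shape.
Reading off the gridlines: among the integer gridlines, it crosses the x-axis at x ∈ {-1, 1}; no y-intercept at any integer in the box.
Putting this together gives p.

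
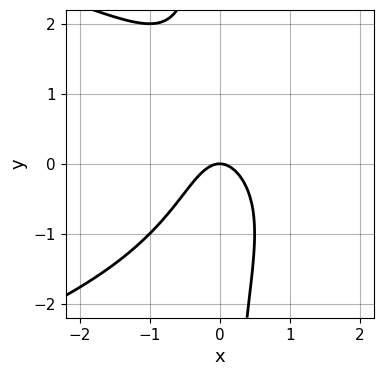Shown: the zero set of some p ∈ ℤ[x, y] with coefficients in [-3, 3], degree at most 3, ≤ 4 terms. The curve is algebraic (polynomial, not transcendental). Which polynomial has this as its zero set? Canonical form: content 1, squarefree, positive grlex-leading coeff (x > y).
First, deg p = 3. No degree-2 curve has this shape.
Then, checking where it meets the axes: it crosses the y-axis at the gridline y = 0; it crosses the x-axis at the gridline x = 0.
Finally, putting this together gives p.

x*y^2 + 2*x^2 + y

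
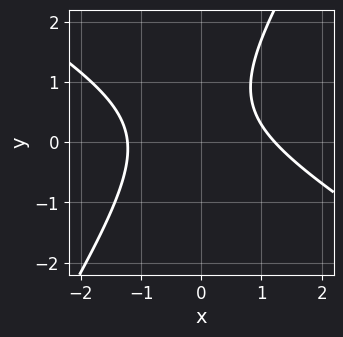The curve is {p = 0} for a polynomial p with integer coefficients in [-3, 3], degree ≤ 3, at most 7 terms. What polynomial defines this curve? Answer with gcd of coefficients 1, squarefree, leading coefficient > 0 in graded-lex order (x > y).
2*x^2 + 2*x*y - 2*y^2 + 2*y - 3

1. Degree: no degree-1 curve has this shape, so deg p = 2.
2. From the axis intercepts and sections: it misses every integer gridline on the y-axis.
3. Together with the visible shape, these determine p as stated.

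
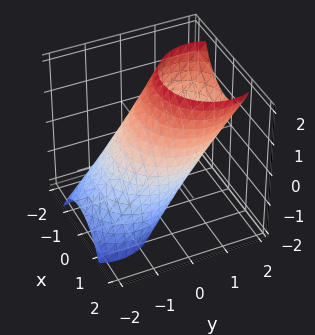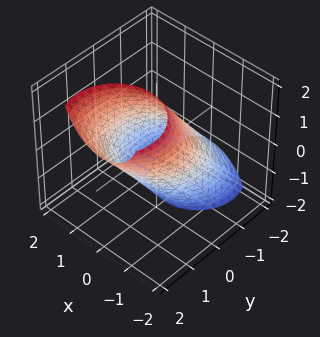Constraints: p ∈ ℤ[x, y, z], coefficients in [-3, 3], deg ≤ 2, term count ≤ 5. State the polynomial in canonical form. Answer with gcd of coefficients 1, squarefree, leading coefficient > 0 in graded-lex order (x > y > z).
2*x^2 + 2*y^2 - 3*y*z + z^2 - 3

deg p = 2. The shape is more complex than any degree-1 surface.
Matching integer coefficients to the picture gives p.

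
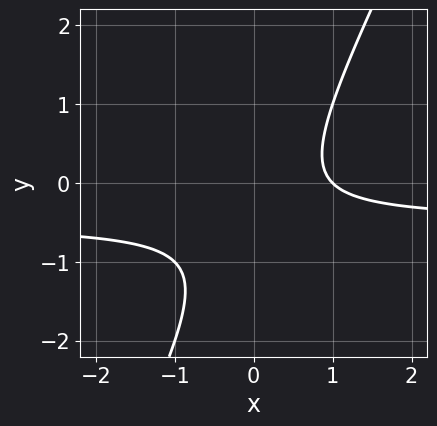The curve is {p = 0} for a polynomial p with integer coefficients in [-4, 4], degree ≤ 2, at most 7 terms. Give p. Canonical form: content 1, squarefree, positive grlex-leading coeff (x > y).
2*x*y - y^2 + x - y - 1

Degree: the shape is more complex than any degree-1 curve, so deg p = 2.
Against the integer gridlines: it crosses the x-axis at the gridline x = 1; the curve avoids every integer y-axis point in the box.
Putting this together gives p.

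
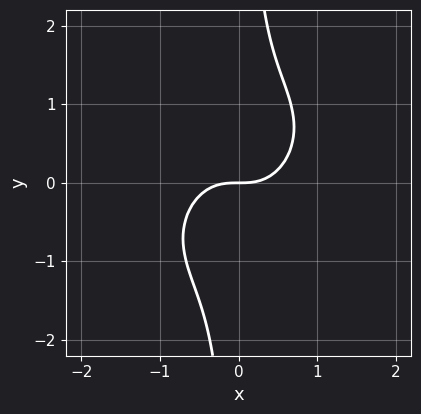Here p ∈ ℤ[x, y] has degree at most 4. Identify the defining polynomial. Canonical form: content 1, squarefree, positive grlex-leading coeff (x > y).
1. Degree: no degree-2 curve has this shape, so deg p = 3.
2. Checking where it meets the axes: it meets the x-axis at x = 0 (among the integer gridlines); one y-axis crossing is at y = 0.
3. Matching integer coefficients to the picture gives p.

3*x^3 - 2*x^2*y + 3*x*y^2 - 2*y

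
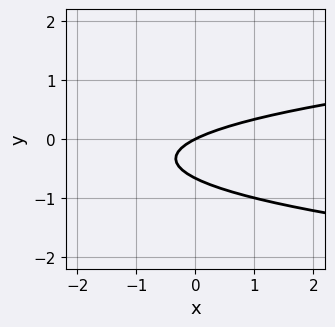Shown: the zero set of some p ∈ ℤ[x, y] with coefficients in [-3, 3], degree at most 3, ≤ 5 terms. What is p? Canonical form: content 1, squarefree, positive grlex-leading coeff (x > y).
3*y^2 - x + 2*y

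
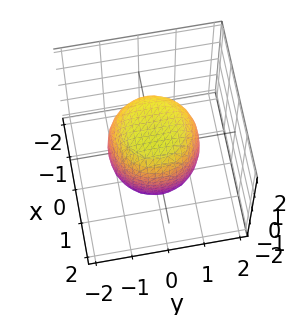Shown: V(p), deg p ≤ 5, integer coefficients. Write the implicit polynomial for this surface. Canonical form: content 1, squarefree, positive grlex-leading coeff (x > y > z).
2*x^4 + 4*x^2*y^2 + 2*y^4 - x^2 - y^2 + 2*z^2 - 3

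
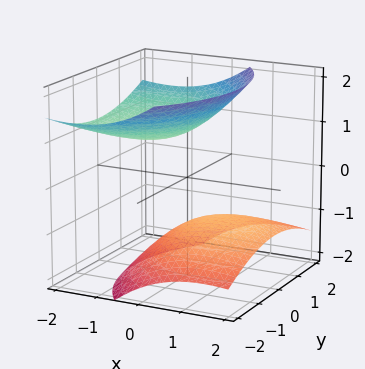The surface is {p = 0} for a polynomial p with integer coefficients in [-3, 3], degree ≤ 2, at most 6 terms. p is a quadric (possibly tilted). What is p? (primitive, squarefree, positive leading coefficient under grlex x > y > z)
x^2 + 2*x*z + y^2 - 2*z^2 + 2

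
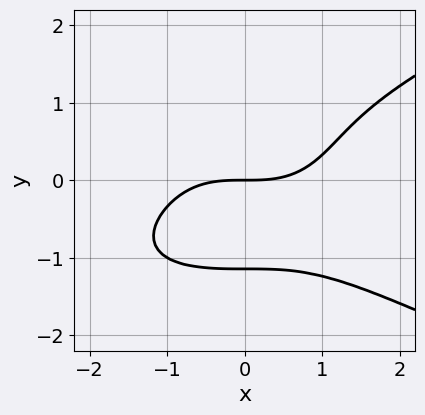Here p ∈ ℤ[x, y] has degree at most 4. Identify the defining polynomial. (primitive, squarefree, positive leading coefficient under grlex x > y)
deg p = 4. The shape is more complex than any degree-3 curve.
Against the integer gridlines: it crosses the x-axis at the gridline x = 0; it crosses the y-axis at the gridline y = 0.
Assembling these constraints gives the stated polynomial.

2*y^4 - x^3 + 3*y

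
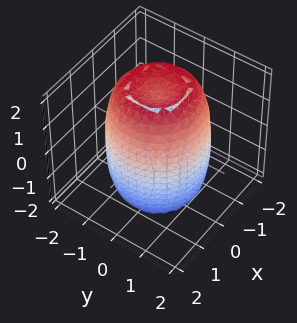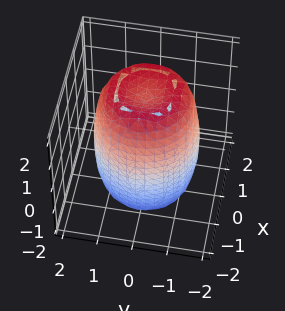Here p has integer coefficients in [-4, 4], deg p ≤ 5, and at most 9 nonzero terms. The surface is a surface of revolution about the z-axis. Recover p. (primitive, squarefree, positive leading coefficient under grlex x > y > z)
(a) deg p = 4. No degree-3 surface has this shape.
(b) By symmetry, every cross-section ⟂ z is a circle, so x, y appear only via x² + y².
(c) From the visible intercepts: a circular section at z = -2 has radius between 0 and 1.
(d) Together with the visible shape, these determine p as stated.

2*x^4 + 4*x^2*y^2 + 2*y^4 - 3*x^2 - 3*y^2 + z^2 - 3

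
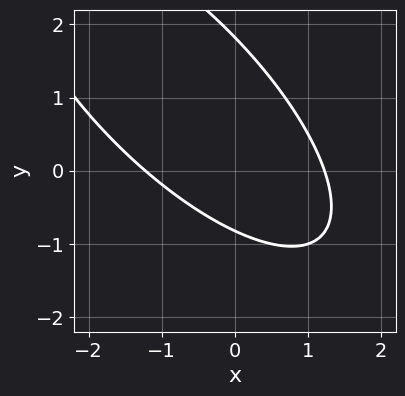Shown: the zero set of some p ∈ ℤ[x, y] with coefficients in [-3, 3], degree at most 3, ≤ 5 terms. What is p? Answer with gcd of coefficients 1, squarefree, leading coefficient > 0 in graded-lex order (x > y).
1. deg p = 2. The shape is more complex than any degree-1 curve.
2. Putting this together gives p.

2*x^2 + 3*x*y + 2*y^2 - 2*y - 3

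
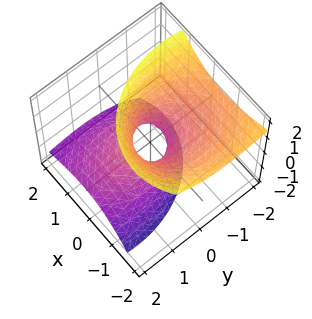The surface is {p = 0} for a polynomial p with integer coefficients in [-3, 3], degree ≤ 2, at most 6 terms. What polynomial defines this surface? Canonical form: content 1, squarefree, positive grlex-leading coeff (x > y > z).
3*x^2 + 3*x*z + 2*y^2 + 3*y*z - 2*z^2 - 1

(a) The degree is 2 — a generic line meets the surface in up to 2 points.
(b) Against the integer gridlines: no z-intercept at any integer in the box.
(c) Assembling these constraints gives the stated polynomial.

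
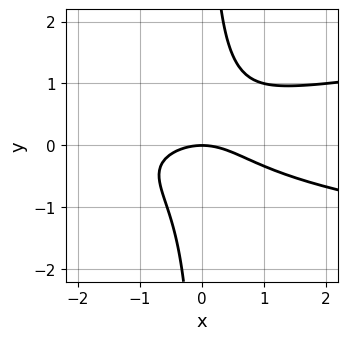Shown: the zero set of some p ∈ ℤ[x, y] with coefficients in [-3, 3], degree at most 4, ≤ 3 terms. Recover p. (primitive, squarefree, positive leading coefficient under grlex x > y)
deg p = 3. The shape is more complex than any degree-2 curve.
From the visible intercepts: one x-axis crossing is at x = 0; one y-axis crossing is at y = 0.
Assembling these constraints gives the stated polynomial.

3*x*y^2 - x^2 - 2*y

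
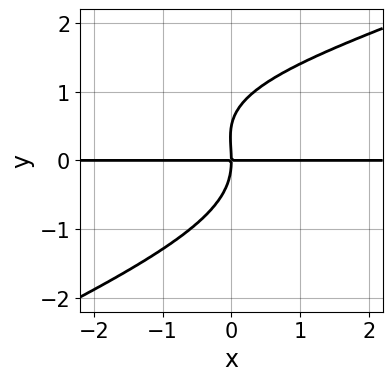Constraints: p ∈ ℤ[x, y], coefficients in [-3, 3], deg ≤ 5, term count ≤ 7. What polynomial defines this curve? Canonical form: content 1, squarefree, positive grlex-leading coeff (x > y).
x*y^3 - 2*y^4 - x*y^2 + y^3 + 3*x*y

First, degree: the shape is more complex than any degree-3 curve, so deg p = 4.
Next, against the integer gridlines: every point of the x-axis in the box is on the curve; one y-axis crossing is at y = 0.
Finally, assembling these constraints gives the stated polynomial.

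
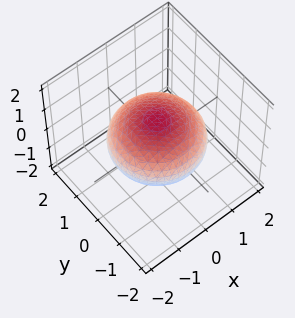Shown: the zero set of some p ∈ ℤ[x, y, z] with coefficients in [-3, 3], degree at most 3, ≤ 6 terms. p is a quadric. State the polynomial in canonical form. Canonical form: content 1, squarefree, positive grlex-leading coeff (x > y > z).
x^2 + y^2 + 2*z^2 - 2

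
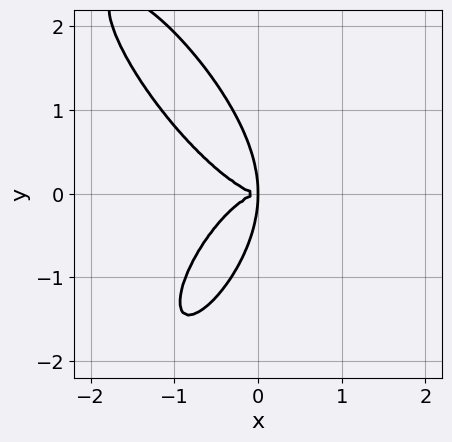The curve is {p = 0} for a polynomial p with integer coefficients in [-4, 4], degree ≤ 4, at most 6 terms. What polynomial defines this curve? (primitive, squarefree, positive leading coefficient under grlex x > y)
3*x^4 + x^3*y - x^2*y^2 + y^4 + 3*x*y^2

1. The degree is 4 — no degree-3 curve has this shape.
2. Solving for integer coefficients yields p as stated.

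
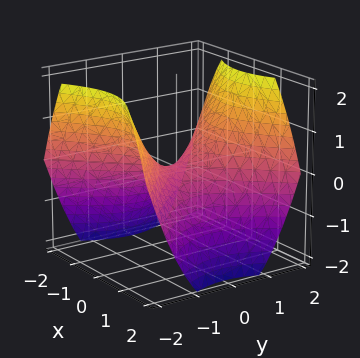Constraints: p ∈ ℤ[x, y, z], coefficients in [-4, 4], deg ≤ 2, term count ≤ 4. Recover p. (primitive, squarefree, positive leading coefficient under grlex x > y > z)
Degree: a hyperbolic paraboloid; a quadric, so deg p = 2.
Symmetries: it's symmetric under y → −y, forcing even powers of y; the x ↦ −x reflection is a symmetry, so x appears only in even powers.
Checking where it meets the axes: one x-axis crossing is at x = 0; one y-axis crossing is at y = 0.
The integer polynomial consistent with all of this is the stated p.

2*x^2 - 2*y^2 + 3*z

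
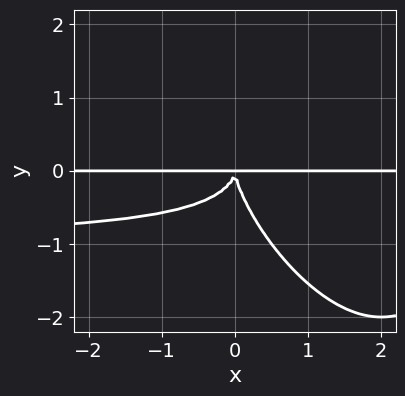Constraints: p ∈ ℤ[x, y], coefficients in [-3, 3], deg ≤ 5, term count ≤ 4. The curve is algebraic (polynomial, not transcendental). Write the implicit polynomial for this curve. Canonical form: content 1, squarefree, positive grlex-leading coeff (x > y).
2*x^2*y^2 + 2*x*y^3 + y^4 + 2*x^2*y

1. deg p = 4. No degree-3 curve has this shape.
2. Observable constraints: the visible x-axis segment lies entirely on the curve.
3. Assembling these constraints gives the stated polynomial.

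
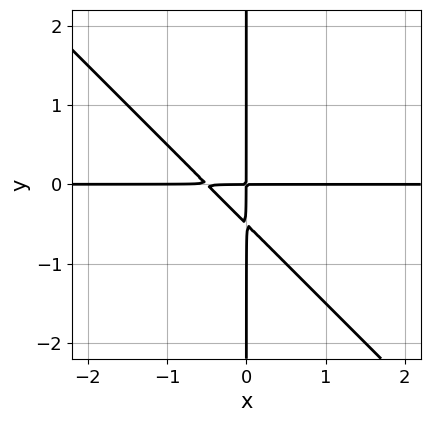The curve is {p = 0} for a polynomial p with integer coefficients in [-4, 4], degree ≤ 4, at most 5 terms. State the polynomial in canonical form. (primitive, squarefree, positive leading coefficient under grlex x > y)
2*x^2*y + 2*x*y^2 + x*y

deg p = 3.
From the visible intercepts: every point of the x-axis in the box is on the curve; every point of the y-axis in the box is on the curve.
Fitting integer coefficients to these (and the overall shape) gives p.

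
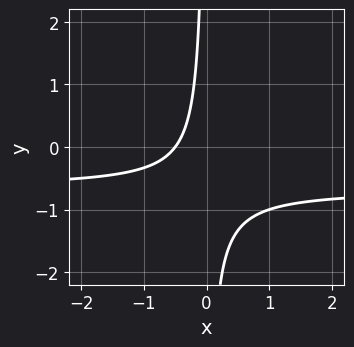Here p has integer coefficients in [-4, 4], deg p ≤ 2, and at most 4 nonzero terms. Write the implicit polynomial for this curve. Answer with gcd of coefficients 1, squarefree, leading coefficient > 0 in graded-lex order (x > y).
3*x*y + 2*x + 1

The degree is 2 — the shape is more complex than any degree-1 curve.
Reading off the gridlines: the curve avoids every integer y-axis point in the box.
Matching integer coefficients to the picture gives p.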